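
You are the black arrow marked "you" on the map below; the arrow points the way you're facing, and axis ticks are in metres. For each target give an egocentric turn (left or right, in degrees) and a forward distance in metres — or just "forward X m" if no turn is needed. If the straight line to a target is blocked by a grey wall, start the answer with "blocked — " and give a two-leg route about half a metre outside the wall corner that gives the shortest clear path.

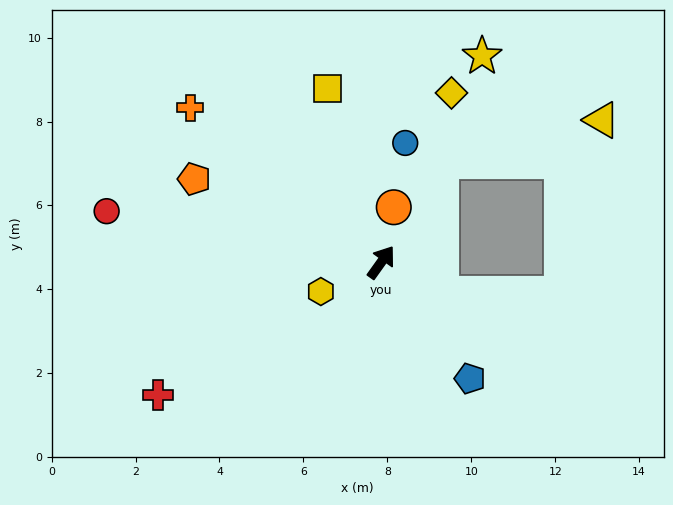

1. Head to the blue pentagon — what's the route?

turn right 107°, forward 3.5 m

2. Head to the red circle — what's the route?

turn left 115°, forward 6.7 m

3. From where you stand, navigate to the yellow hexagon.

turn left 151°, forward 1.6 m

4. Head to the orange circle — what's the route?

turn left 23°, forward 1.3 m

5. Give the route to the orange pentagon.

turn left 102°, forward 4.9 m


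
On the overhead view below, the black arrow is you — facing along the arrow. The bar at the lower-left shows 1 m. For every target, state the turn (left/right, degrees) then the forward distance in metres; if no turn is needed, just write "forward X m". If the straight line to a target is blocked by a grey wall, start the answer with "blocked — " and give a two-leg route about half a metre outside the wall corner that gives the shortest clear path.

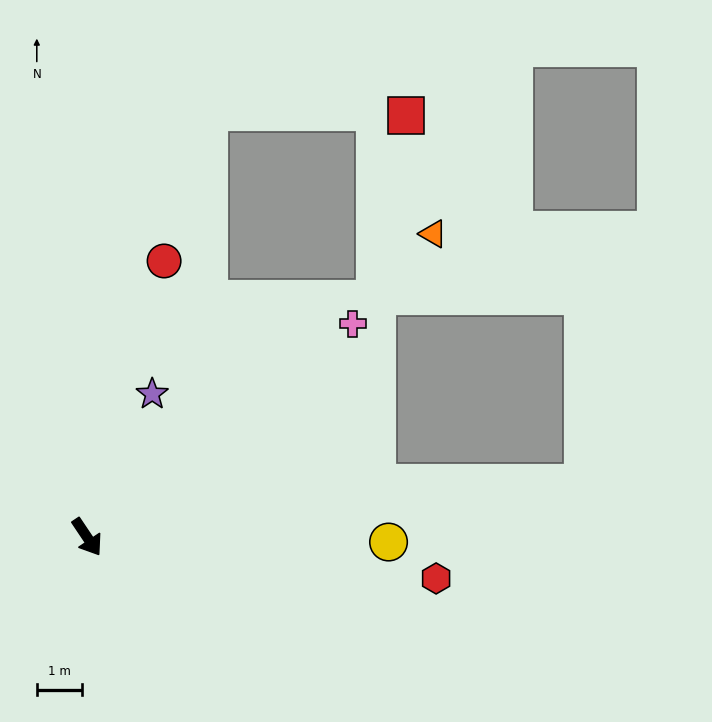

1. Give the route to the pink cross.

turn left 95°, forward 7.5 m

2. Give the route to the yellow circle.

turn left 55°, forward 6.6 m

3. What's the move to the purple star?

turn left 122°, forward 3.5 m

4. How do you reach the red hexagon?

turn left 49°, forward 7.7 m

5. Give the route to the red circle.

turn left 131°, forward 6.3 m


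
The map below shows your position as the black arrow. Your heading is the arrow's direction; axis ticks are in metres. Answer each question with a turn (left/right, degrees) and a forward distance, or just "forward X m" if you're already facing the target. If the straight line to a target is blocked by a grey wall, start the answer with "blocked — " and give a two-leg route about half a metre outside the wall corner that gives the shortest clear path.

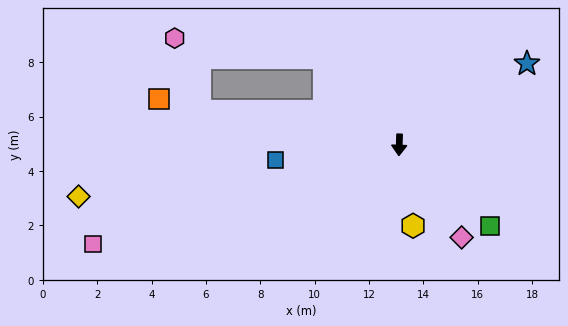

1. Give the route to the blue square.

turn right 81°, forward 4.6 m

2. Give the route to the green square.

turn left 50°, forward 4.5 m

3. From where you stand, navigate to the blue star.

turn left 124°, forward 5.6 m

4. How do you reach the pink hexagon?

blocked — turn right 137°, forward 4.2 m, then turn left 41°, forward 5.6 m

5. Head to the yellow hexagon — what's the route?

turn left 12°, forward 3.0 m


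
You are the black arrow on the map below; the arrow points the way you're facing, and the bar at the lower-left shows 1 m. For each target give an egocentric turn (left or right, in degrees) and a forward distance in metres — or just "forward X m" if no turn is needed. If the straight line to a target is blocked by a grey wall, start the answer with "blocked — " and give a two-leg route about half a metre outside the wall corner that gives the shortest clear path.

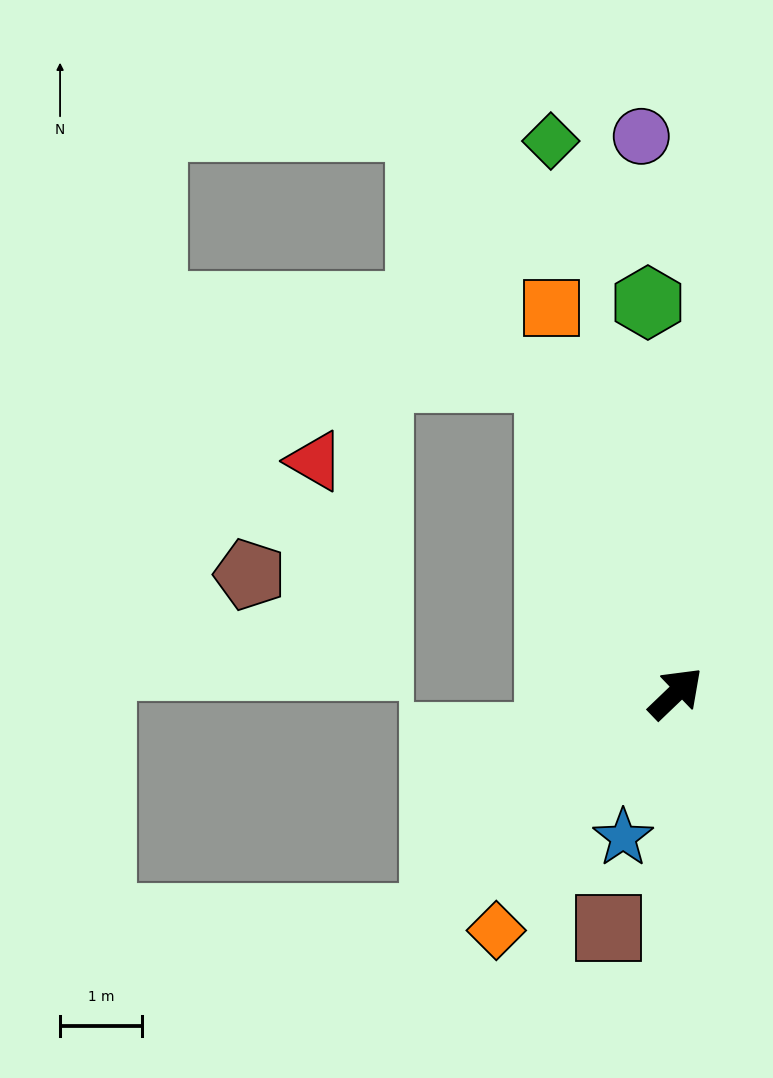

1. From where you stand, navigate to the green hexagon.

turn left 50°, forward 4.8 m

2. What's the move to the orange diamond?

turn right 171°, forward 3.6 m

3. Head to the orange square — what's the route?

turn left 64°, forward 4.9 m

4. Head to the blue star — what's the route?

turn right 154°, forward 1.9 m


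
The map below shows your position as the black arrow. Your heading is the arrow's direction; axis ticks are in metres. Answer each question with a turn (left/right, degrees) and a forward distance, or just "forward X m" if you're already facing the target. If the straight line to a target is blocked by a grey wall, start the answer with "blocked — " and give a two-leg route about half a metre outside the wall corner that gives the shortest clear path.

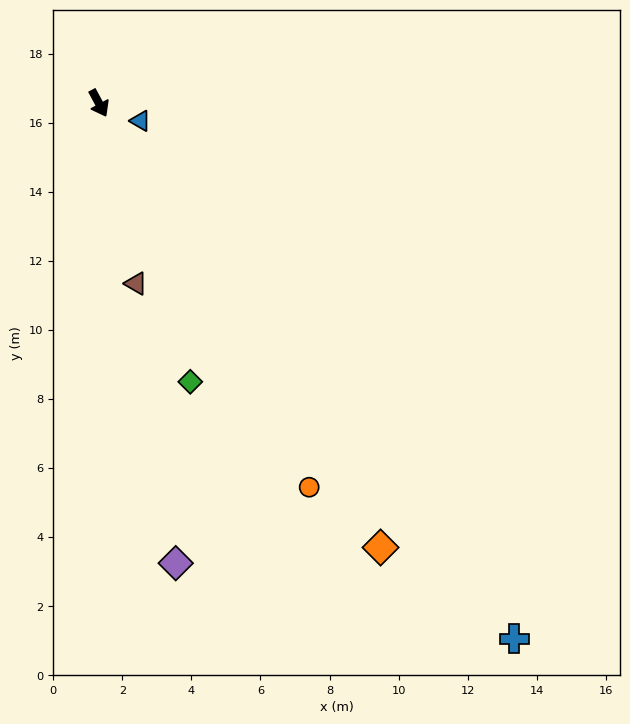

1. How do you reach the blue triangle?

turn left 39°, forward 1.3 m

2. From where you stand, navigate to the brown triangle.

turn right 17°, forward 5.3 m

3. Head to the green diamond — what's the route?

turn right 10°, forward 8.5 m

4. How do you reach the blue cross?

turn left 10°, forward 19.6 m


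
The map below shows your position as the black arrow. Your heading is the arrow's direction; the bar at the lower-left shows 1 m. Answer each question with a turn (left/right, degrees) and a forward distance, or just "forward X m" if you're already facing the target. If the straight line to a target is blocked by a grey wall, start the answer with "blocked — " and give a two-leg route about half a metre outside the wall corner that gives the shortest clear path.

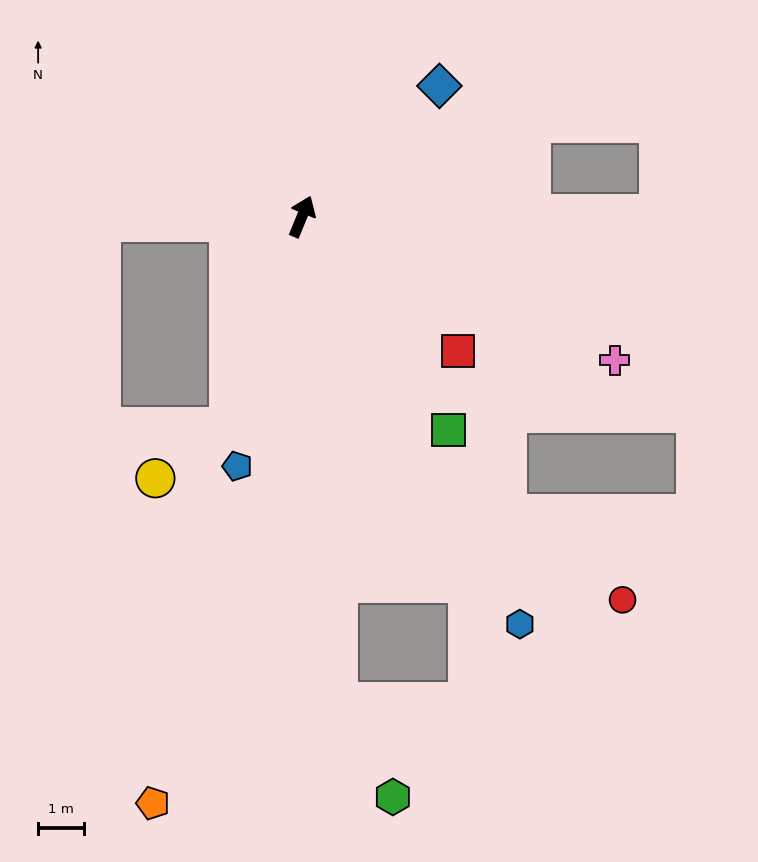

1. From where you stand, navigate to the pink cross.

turn right 92°, forward 7.5 m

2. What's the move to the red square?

turn right 108°, forward 4.5 m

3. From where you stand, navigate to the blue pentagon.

turn right 172°, forward 5.6 m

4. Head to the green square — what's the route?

turn right 123°, forward 5.7 m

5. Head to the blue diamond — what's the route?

turn right 24°, forward 4.1 m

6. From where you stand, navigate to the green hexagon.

blocked — turn right 153°, forward 10.6 m, then turn left 25°, forward 2.4 m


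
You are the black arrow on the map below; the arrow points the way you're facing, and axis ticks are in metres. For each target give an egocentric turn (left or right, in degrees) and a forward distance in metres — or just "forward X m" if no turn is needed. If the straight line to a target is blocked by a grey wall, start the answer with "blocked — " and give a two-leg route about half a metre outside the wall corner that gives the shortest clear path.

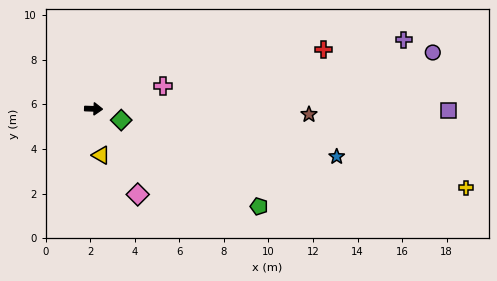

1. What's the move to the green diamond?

turn right 20°, forward 1.3 m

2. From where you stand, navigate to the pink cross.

turn left 20°, forward 3.3 m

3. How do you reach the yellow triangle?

turn right 79°, forward 2.1 m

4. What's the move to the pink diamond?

turn right 61°, forward 4.3 m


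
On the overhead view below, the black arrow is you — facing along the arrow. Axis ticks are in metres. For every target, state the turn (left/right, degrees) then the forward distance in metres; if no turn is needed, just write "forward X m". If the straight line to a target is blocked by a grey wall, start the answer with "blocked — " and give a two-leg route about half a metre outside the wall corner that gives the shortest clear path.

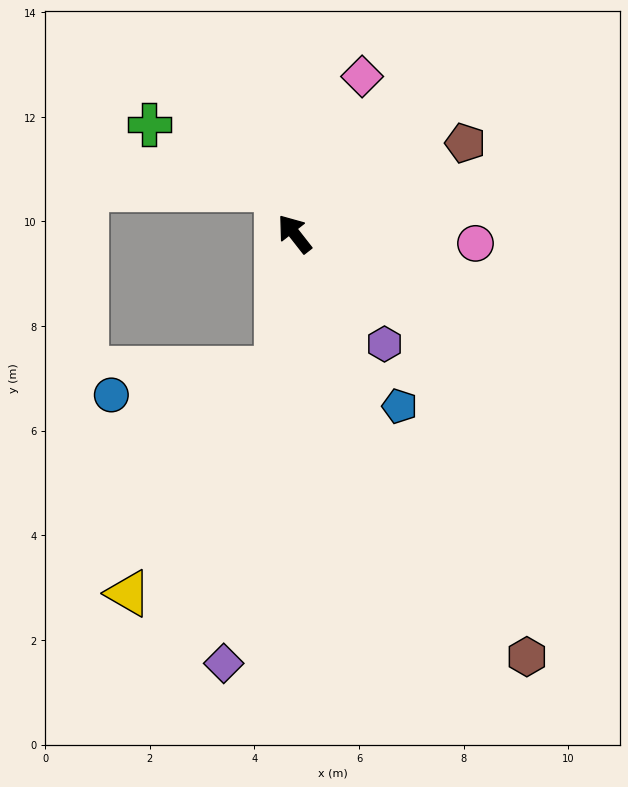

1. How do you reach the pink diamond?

turn right 61°, forward 3.3 m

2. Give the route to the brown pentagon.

turn right 100°, forward 3.7 m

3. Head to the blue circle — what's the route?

blocked — turn left 134°, forward 2.6 m, then turn right 73°, forward 3.2 m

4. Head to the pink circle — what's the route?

turn right 131°, forward 3.5 m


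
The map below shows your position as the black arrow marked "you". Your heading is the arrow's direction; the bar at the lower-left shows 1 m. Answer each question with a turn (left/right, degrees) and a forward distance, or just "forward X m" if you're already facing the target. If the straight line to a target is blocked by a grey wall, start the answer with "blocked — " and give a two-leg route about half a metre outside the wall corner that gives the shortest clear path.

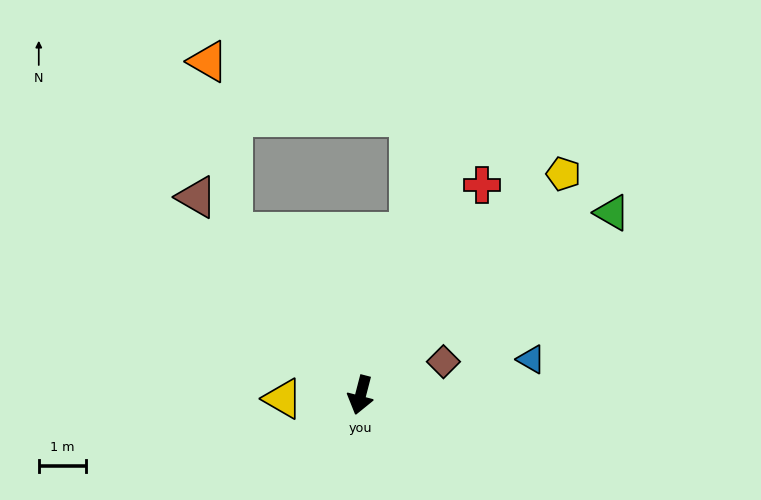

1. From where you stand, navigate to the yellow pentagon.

turn left 152°, forward 6.3 m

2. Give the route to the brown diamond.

turn left 127°, forward 1.9 m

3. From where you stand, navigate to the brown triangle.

turn right 126°, forward 5.4 m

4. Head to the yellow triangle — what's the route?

turn right 73°, forward 1.6 m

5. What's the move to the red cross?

turn left 164°, forward 5.1 m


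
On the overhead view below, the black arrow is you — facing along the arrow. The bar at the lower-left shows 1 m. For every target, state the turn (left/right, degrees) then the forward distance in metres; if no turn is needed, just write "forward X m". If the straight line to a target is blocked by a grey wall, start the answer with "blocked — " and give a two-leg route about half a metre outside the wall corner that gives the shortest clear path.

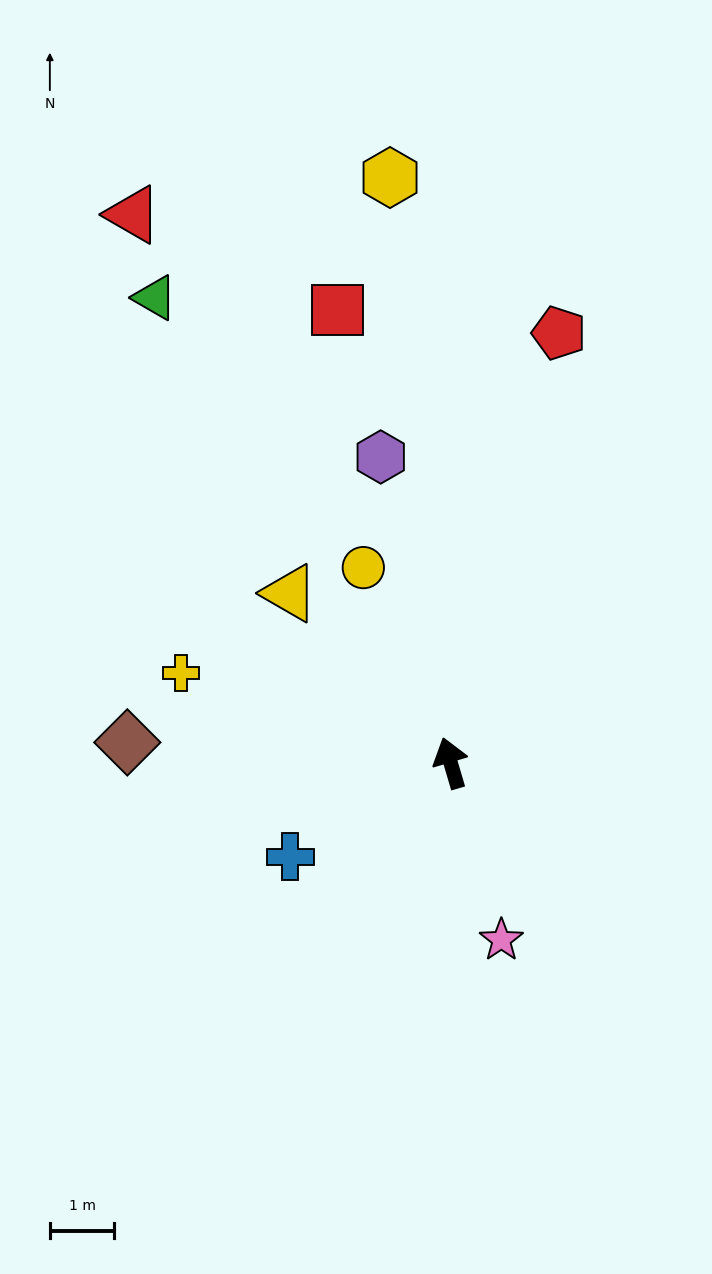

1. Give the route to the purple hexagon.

turn right 4°, forward 4.9 m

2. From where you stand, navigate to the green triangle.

turn left 16°, forward 8.6 m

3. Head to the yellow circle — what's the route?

turn left 8°, forward 3.3 m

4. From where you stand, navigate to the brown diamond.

turn left 70°, forward 5.0 m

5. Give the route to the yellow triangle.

turn left 27°, forward 3.6 m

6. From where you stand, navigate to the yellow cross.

turn left 55°, forward 4.4 m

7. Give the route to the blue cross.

turn left 104°, forward 2.9 m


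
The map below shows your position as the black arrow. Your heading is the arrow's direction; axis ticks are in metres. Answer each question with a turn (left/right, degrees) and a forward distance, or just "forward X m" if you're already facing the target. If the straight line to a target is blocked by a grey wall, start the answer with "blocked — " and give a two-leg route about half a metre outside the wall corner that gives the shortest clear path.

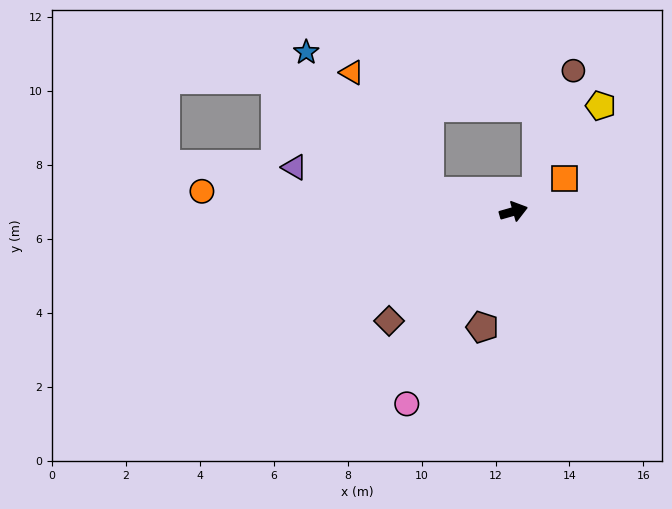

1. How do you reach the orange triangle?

blocked — turn left 151°, forward 2.4 m, then turn right 44°, forward 3.8 m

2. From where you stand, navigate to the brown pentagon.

turn right 121°, forward 3.2 m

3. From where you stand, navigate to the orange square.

turn left 17°, forward 1.6 m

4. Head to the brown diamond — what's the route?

turn right 155°, forward 4.5 m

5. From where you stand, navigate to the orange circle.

turn left 160°, forward 8.4 m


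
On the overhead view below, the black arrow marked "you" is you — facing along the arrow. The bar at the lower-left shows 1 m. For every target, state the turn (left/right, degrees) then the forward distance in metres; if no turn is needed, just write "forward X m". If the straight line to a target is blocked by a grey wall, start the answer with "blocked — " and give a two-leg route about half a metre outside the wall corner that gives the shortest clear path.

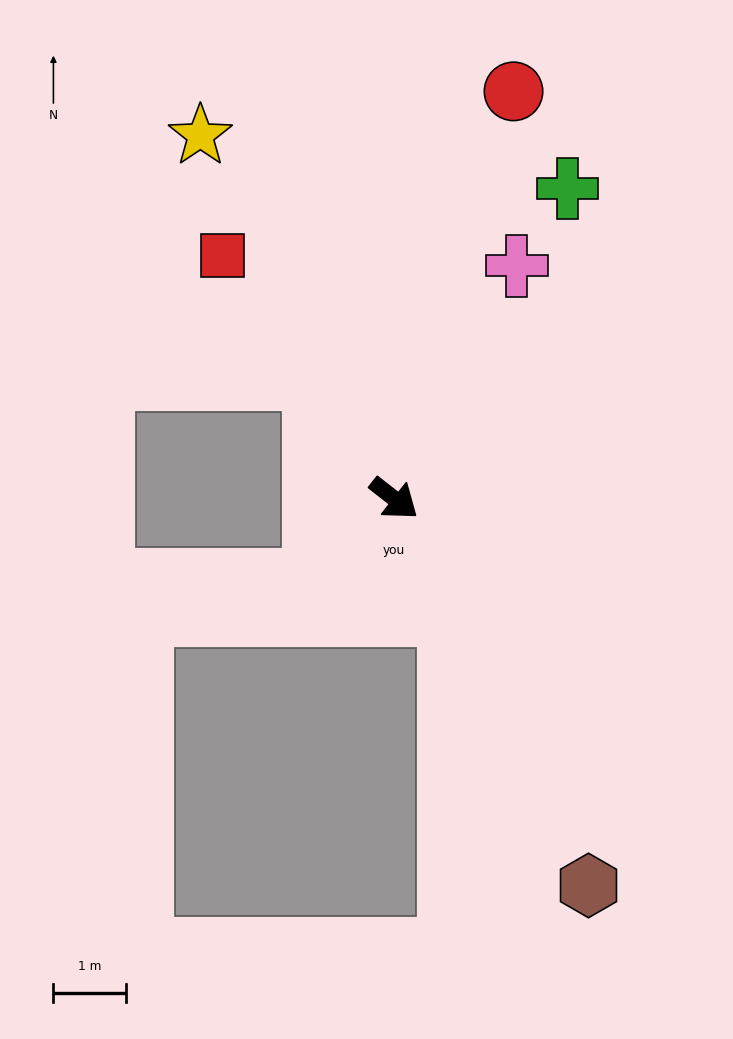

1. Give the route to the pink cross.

turn left 100°, forward 3.6 m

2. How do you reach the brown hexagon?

turn right 25°, forward 5.9 m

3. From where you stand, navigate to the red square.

turn left 163°, forward 4.1 m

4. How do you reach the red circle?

turn left 112°, forward 5.8 m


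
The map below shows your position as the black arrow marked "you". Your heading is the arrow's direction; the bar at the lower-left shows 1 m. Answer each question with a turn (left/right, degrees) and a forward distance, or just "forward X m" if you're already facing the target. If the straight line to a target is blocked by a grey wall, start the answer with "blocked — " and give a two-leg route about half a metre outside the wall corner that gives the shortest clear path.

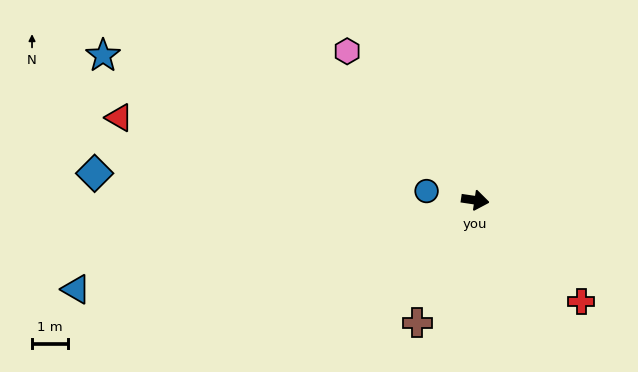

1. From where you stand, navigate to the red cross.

turn right 35°, forward 4.1 m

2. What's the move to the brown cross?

turn right 107°, forward 3.8 m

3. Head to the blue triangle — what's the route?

turn right 159°, forward 11.4 m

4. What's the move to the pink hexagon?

turn left 139°, forward 5.5 m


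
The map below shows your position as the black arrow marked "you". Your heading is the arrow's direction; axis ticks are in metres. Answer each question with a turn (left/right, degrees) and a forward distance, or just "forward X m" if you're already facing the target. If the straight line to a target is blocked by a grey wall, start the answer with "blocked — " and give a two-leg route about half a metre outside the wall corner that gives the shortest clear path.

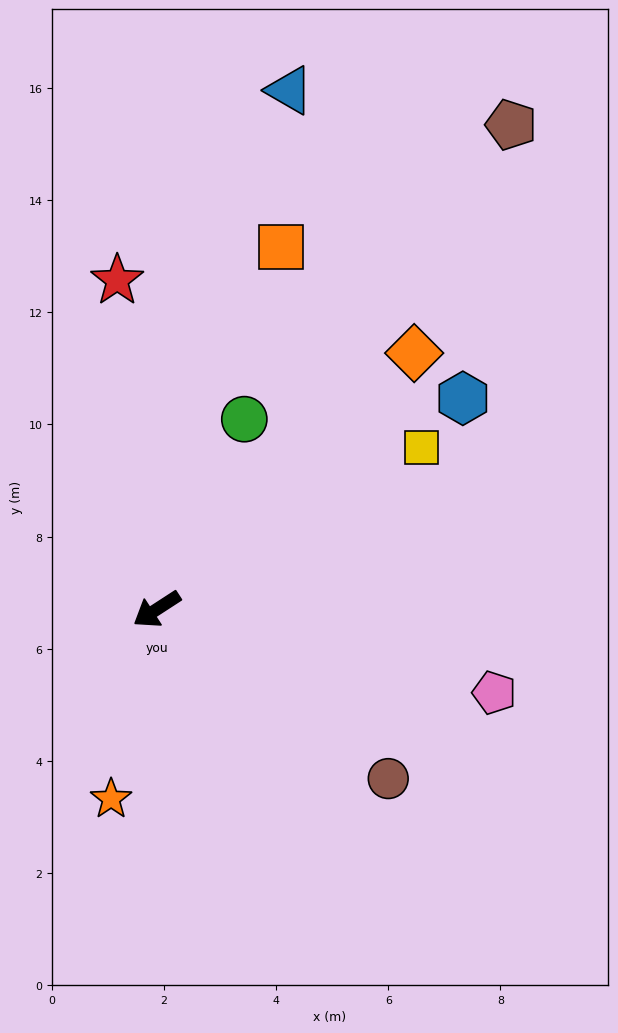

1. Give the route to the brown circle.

turn left 111°, forward 5.1 m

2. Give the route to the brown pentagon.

turn right 159°, forward 10.7 m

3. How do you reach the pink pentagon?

turn left 133°, forward 6.2 m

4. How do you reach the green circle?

turn right 148°, forward 3.7 m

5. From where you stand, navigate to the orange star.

turn left 43°, forward 3.5 m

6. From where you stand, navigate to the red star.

turn right 116°, forward 5.9 m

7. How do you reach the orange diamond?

turn right 168°, forward 6.5 m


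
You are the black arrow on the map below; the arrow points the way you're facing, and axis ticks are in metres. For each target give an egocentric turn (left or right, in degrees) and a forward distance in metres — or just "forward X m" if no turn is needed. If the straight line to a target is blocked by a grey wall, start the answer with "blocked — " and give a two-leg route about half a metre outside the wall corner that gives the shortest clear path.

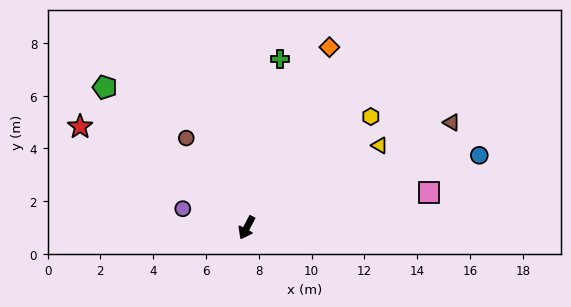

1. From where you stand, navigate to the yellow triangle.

turn left 150°, forward 5.9 m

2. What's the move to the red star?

turn right 93°, forward 7.4 m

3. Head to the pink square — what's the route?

turn left 129°, forward 7.0 m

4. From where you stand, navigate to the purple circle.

turn right 79°, forward 2.5 m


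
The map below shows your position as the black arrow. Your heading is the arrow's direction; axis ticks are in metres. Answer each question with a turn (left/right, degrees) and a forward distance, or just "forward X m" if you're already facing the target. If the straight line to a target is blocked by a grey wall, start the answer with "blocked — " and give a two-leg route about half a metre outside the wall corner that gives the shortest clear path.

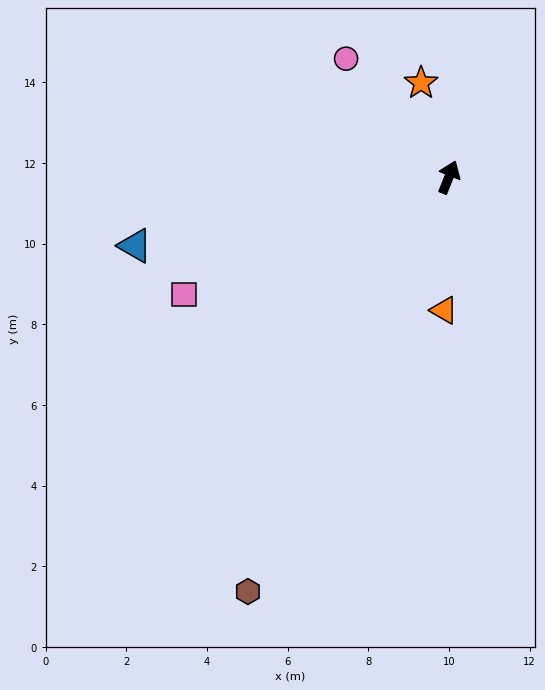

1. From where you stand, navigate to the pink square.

turn left 136°, forward 7.2 m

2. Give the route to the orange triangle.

turn right 160°, forward 3.3 m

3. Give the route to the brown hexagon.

turn left 176°, forward 11.4 m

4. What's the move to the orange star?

turn left 38°, forward 2.4 m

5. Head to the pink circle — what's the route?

turn left 63°, forward 3.9 m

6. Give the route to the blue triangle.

turn left 124°, forward 8.0 m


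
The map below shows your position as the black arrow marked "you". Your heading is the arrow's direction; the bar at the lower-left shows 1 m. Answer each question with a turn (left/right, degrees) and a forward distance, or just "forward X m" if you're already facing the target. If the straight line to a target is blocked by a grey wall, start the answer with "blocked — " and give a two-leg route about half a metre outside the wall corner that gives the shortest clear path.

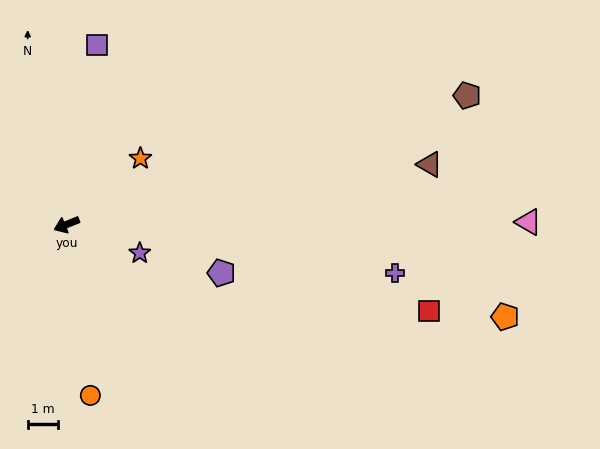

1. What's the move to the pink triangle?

turn left 158°, forward 15.5 m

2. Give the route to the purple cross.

turn left 149°, forward 11.1 m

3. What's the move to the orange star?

turn right 160°, forward 3.3 m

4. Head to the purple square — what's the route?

turn right 122°, forward 6.1 m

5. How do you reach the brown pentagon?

turn left 176°, forward 14.1 m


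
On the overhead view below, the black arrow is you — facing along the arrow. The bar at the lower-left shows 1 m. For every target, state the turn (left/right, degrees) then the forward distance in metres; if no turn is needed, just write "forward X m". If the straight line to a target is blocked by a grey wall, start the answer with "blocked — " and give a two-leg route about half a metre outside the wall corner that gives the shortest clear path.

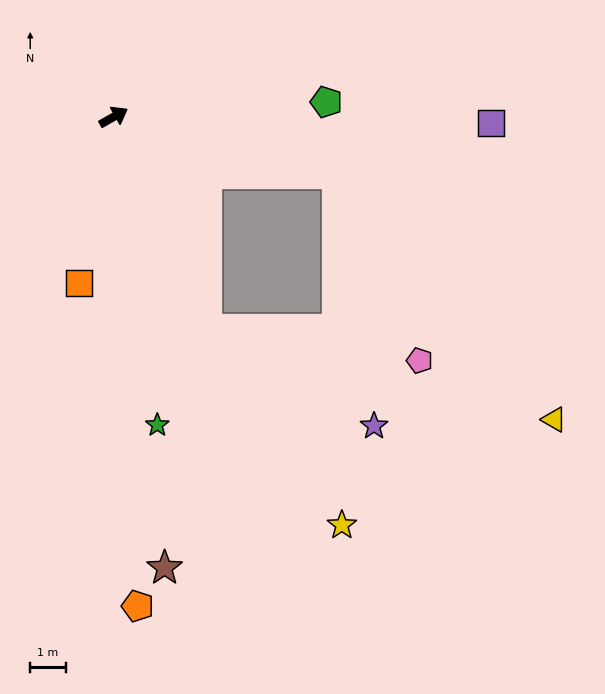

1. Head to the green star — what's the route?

turn right 112°, forward 8.7 m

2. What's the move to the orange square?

turn right 131°, forward 4.7 m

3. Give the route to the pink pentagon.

blocked — turn right 44°, forward 6.5 m, then turn right 52°, forward 5.7 m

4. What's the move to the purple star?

blocked — turn right 96°, forward 6.5 m, then turn left 36°, forward 5.4 m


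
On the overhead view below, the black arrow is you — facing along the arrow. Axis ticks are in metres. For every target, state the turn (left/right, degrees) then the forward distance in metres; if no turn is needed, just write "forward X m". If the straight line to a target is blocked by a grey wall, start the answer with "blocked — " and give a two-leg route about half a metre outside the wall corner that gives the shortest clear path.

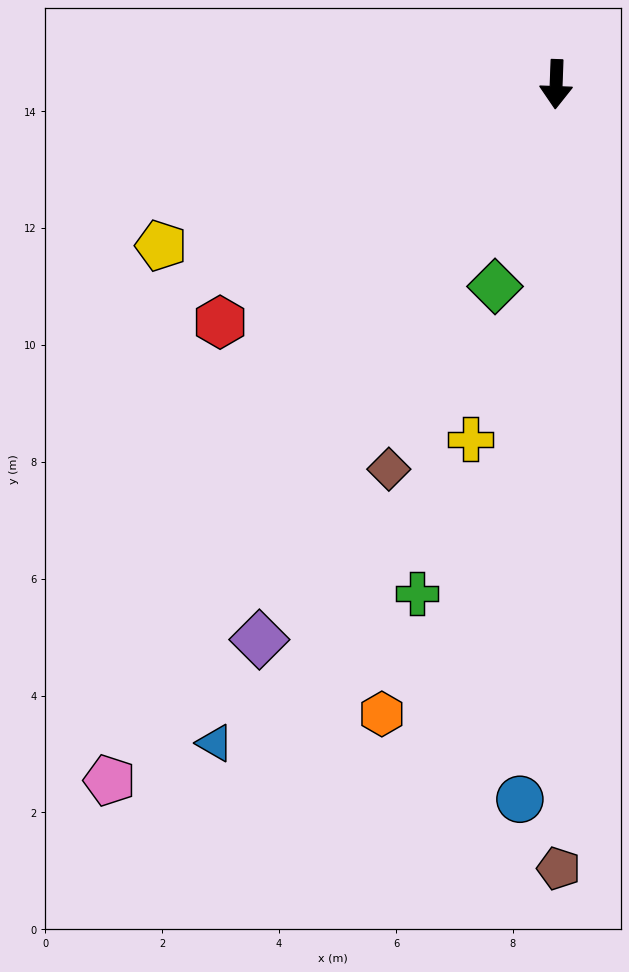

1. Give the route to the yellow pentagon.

turn right 66°, forward 7.3 m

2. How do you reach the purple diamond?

turn right 26°, forward 10.8 m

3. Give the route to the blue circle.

forward 12.2 m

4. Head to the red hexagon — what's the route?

turn right 53°, forward 7.0 m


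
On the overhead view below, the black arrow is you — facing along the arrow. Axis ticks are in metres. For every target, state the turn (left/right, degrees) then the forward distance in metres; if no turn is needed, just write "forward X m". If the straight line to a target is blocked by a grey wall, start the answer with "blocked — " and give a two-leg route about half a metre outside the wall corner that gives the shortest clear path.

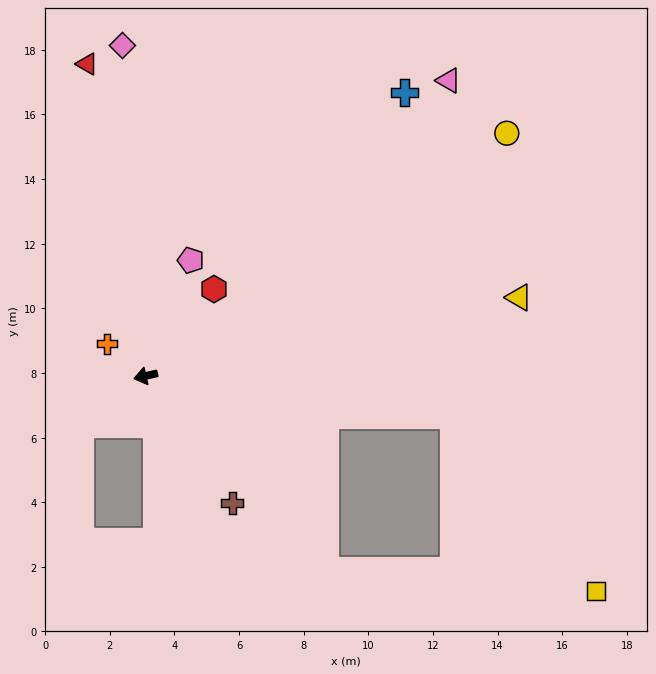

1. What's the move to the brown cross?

turn left 111°, forward 4.8 m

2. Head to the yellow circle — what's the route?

turn right 159°, forward 13.5 m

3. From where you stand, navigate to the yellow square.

blocked — turn left 160°, forward 9.6 m, then turn right 44°, forward 7.0 m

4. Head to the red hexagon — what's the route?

turn right 141°, forward 3.4 m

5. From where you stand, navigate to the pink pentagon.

turn right 124°, forward 3.8 m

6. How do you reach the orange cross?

turn right 53°, forward 1.6 m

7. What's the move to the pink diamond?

turn right 99°, forward 10.3 m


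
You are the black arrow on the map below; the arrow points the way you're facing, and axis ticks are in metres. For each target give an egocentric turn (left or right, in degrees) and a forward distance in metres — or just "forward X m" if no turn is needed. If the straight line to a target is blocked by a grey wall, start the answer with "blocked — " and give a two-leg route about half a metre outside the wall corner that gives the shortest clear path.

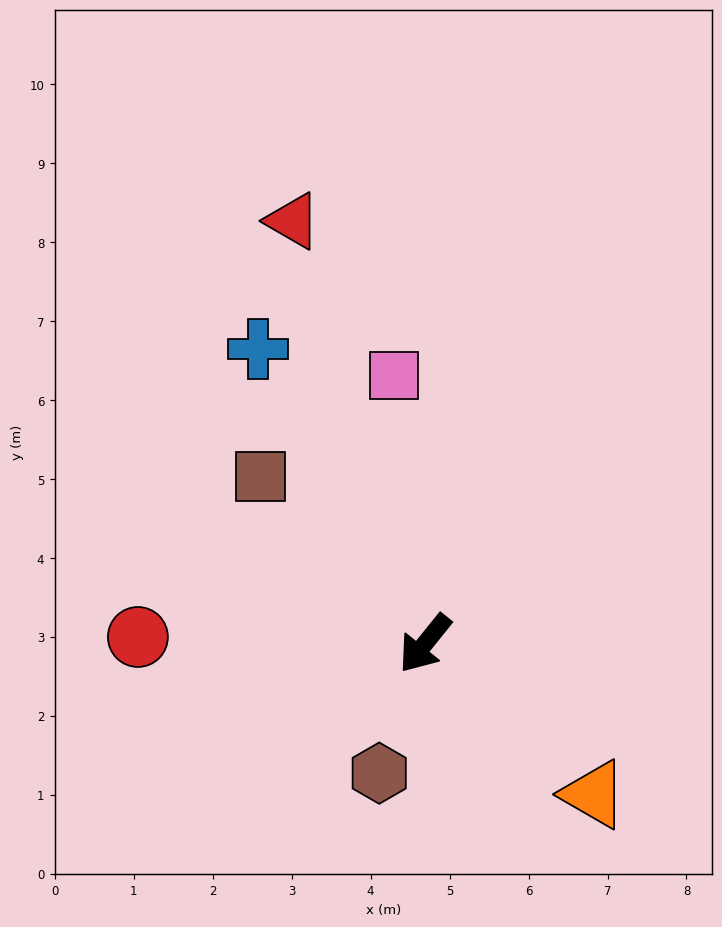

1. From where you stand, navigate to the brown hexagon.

turn left 19°, forward 1.7 m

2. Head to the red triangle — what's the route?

turn right 124°, forward 5.6 m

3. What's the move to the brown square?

turn right 97°, forward 3.0 m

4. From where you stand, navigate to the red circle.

turn right 53°, forward 3.6 m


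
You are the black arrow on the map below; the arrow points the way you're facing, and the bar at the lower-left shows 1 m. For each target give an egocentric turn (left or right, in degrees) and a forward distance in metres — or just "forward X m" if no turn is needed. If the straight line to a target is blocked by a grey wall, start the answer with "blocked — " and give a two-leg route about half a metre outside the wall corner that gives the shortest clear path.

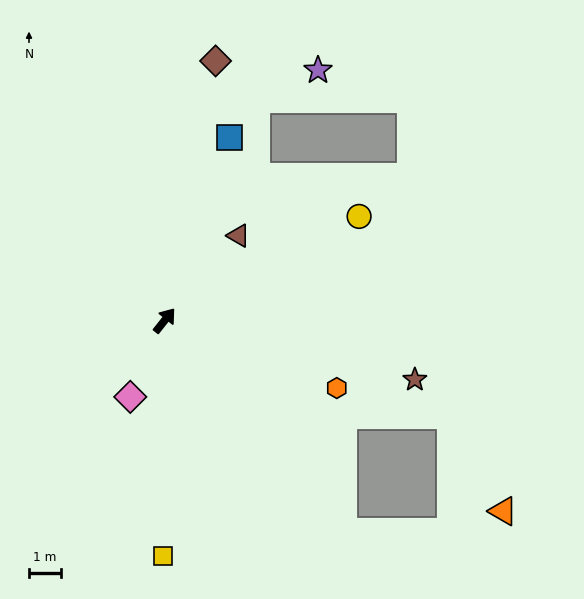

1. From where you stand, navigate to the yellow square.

turn right 142°, forward 7.3 m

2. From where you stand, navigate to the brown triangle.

turn right 3°, forward 3.5 m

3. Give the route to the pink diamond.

turn right 166°, forward 2.6 m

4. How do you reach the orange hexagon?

turn right 73°, forward 5.7 m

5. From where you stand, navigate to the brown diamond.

turn left 27°, forward 8.2 m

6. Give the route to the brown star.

turn right 65°, forward 8.0 m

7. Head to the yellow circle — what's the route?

turn right 23°, forward 6.9 m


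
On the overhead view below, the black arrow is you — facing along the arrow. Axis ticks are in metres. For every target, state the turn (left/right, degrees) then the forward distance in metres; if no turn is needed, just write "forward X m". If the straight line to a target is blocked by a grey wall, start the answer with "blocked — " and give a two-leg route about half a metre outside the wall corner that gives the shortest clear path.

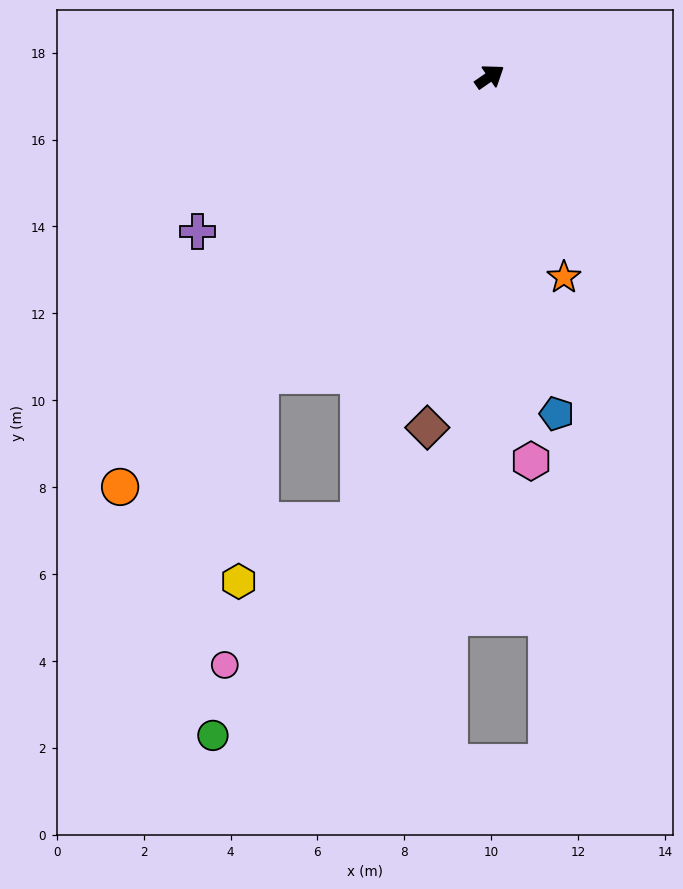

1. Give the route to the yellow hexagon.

blocked — turn right 162°, forward 8.7 m, then turn left 31°, forward 4.8 m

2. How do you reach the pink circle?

blocked — turn right 141°, forward 10.6 m, then turn right 26°, forward 4.5 m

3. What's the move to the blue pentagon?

turn right 113°, forward 7.9 m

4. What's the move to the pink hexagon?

turn right 119°, forward 8.9 m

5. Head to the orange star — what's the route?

turn right 104°, forward 4.9 m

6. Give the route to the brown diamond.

turn right 135°, forward 8.2 m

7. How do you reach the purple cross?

turn left 173°, forward 7.6 m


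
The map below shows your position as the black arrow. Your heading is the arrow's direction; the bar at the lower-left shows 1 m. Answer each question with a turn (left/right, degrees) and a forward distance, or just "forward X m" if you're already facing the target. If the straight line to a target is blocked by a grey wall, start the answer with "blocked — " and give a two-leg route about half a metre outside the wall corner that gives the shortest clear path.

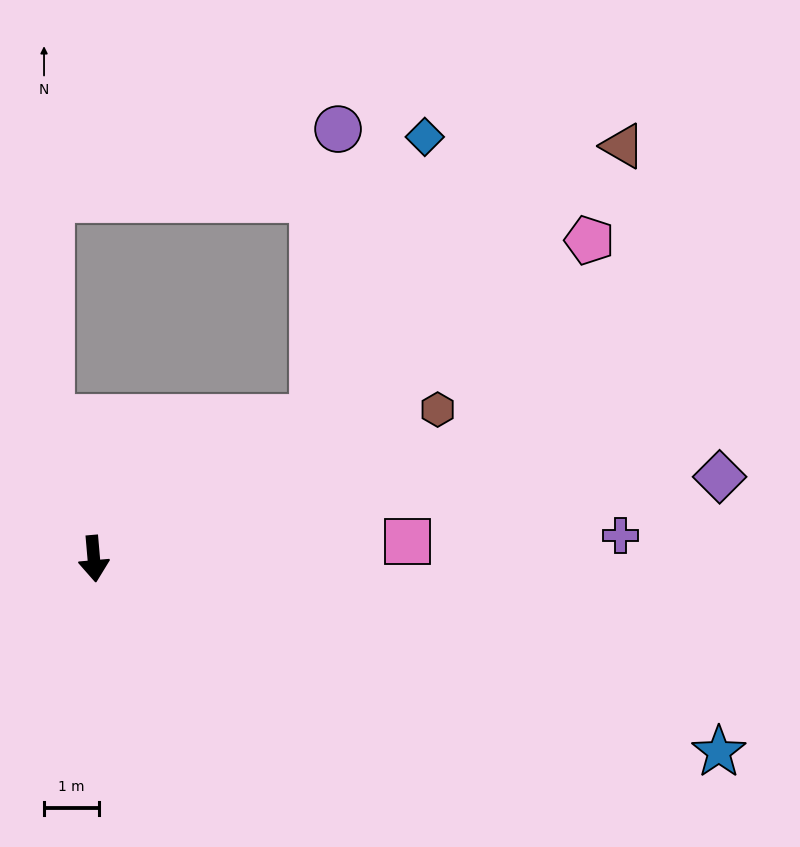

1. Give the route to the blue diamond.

blocked — turn left 118°, forward 4.7 m, then turn left 35°, forward 5.5 m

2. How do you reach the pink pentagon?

turn left 118°, forward 10.7 m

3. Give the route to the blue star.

turn left 68°, forward 11.9 m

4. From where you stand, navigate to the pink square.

turn left 88°, forward 5.7 m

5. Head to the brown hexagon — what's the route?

turn left 109°, forward 6.8 m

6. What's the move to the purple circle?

blocked — turn left 118°, forward 4.7 m, then turn left 52°, forward 5.3 m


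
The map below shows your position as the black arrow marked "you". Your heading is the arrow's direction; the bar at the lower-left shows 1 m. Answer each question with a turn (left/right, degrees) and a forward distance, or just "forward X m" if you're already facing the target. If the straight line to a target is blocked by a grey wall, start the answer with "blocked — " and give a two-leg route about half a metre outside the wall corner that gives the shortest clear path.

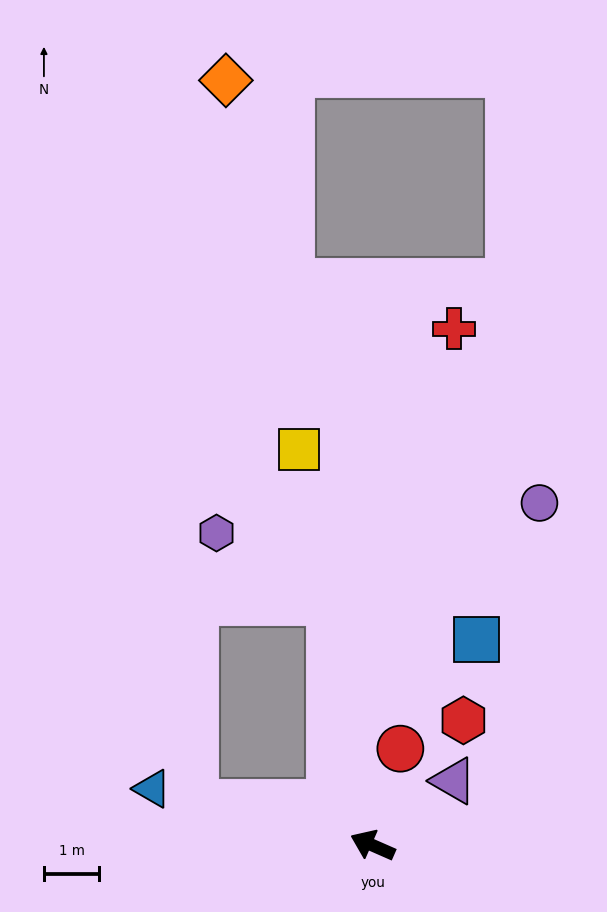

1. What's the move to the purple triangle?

turn right 118°, forward 1.9 m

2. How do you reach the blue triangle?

turn left 9°, forward 4.1 m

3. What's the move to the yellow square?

turn right 56°, forward 7.3 m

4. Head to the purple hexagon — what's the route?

blocked — turn right 56°, forward 4.5 m, then turn left 48°, forward 2.4 m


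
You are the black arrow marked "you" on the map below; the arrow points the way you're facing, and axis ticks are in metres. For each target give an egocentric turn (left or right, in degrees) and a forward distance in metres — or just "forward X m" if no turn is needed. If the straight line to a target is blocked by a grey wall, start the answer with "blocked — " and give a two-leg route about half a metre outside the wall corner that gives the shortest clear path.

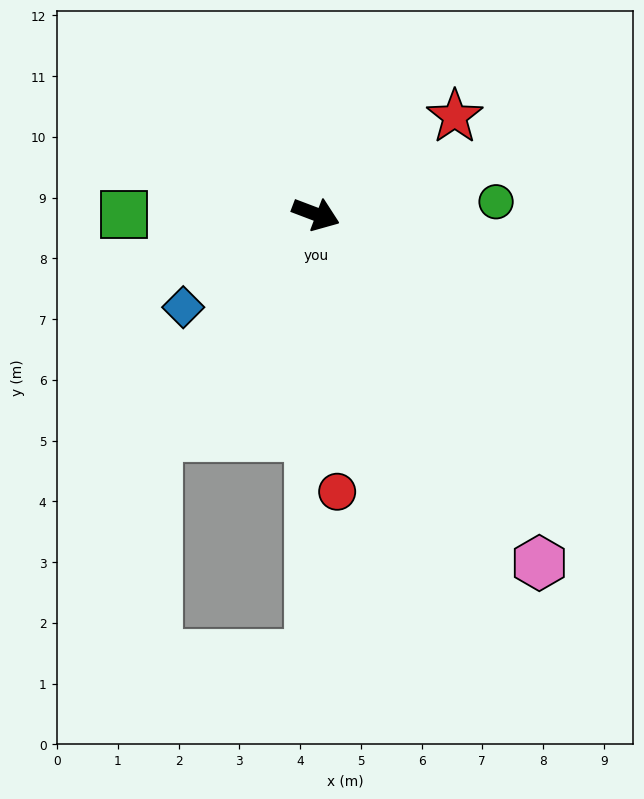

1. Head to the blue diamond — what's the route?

turn right 124°, forward 2.7 m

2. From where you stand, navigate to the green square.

turn right 159°, forward 3.2 m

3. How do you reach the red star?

turn left 56°, forward 2.8 m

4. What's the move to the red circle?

turn right 65°, forward 4.6 m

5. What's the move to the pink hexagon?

turn right 37°, forward 6.8 m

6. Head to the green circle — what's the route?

turn left 25°, forward 3.0 m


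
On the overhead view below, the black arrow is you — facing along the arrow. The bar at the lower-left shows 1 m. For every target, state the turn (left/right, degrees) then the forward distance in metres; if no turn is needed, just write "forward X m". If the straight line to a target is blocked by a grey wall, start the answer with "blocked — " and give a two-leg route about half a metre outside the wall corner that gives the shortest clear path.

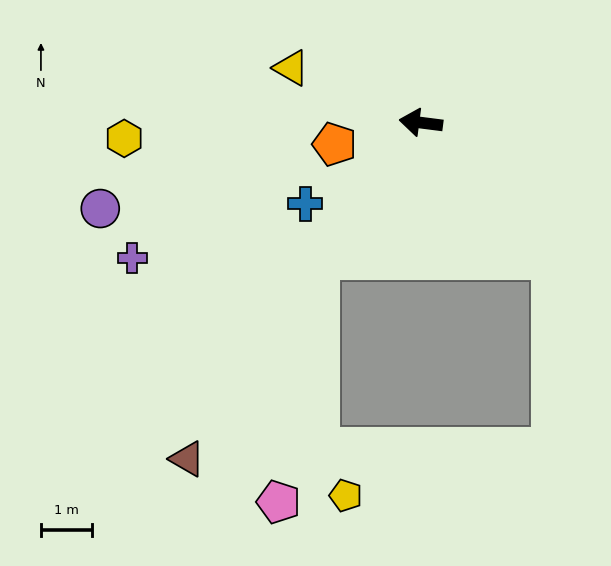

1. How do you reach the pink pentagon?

blocked — turn left 60°, forward 3.3 m, then turn left 28°, forward 4.8 m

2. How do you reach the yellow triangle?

turn right 16°, forward 2.8 m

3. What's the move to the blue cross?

turn left 42°, forward 2.8 m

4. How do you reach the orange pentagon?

turn left 21°, forward 1.7 m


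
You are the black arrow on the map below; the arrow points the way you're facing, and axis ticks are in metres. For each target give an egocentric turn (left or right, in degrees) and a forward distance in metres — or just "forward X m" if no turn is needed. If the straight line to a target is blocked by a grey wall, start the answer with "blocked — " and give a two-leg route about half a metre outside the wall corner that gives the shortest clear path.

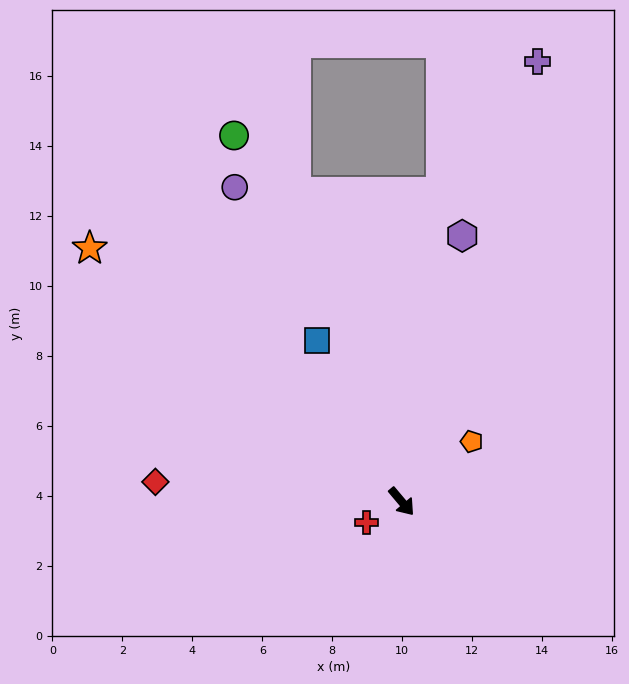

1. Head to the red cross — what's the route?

turn right 99°, forward 1.2 m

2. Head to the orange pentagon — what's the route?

turn left 91°, forward 2.6 m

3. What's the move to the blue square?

turn left 168°, forward 5.2 m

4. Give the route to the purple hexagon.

turn left 127°, forward 7.8 m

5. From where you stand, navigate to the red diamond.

turn right 135°, forward 7.1 m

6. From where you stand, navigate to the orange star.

turn right 169°, forward 11.5 m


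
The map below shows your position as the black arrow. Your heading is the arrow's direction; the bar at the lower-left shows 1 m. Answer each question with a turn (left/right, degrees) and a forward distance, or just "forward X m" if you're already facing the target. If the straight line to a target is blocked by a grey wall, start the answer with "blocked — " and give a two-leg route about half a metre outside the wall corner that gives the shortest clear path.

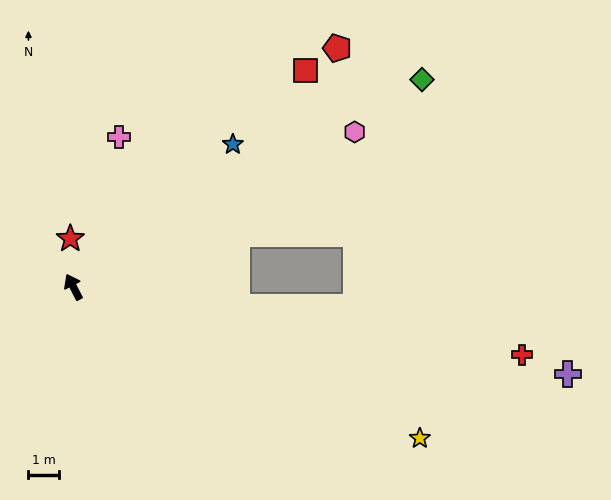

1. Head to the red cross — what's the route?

turn right 126°, forward 14.7 m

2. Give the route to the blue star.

turn right 76°, forward 6.9 m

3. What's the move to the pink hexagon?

turn right 88°, forward 10.4 m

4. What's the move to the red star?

turn right 24°, forward 1.6 m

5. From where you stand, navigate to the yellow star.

turn right 141°, forward 12.3 m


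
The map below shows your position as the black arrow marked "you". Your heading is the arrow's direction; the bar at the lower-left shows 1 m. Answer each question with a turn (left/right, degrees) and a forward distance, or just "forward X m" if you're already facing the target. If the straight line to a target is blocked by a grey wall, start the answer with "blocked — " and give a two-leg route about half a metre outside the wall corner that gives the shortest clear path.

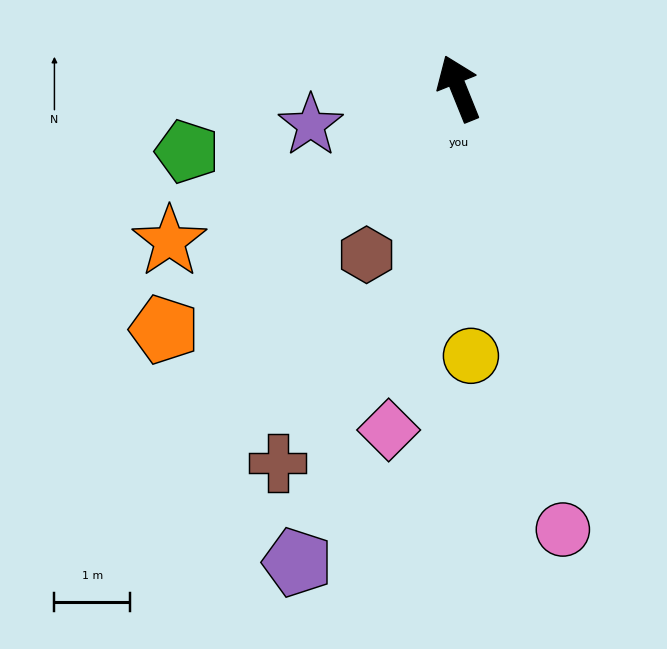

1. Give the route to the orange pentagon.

turn left 107°, forward 5.0 m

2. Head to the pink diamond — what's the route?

turn left 146°, forward 4.6 m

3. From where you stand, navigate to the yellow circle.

turn left 161°, forward 3.5 m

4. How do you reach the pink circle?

turn left 171°, forward 6.0 m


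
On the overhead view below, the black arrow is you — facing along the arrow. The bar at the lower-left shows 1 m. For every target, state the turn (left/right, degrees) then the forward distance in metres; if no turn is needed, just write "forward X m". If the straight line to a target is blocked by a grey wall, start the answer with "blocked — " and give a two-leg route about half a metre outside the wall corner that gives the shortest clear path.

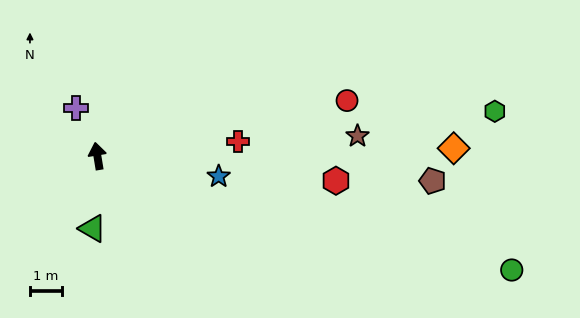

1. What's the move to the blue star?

turn right 109°, forward 3.8 m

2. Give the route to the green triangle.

turn left 167°, forward 2.2 m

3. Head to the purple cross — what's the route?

turn left 15°, forward 1.6 m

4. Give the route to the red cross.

turn right 93°, forward 4.4 m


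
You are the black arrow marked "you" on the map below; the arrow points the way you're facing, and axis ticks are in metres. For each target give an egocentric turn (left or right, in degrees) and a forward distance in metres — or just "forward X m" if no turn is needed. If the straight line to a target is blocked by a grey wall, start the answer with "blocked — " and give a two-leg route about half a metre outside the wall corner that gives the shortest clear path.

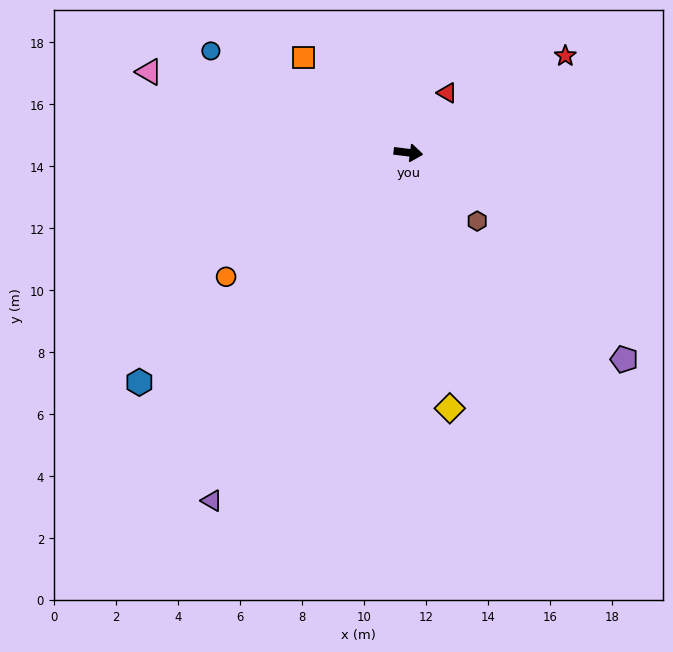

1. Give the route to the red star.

turn left 39°, forward 6.0 m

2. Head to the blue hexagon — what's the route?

turn right 132°, forward 11.4 m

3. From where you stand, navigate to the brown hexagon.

turn right 38°, forward 3.1 m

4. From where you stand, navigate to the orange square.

turn left 145°, forward 4.6 m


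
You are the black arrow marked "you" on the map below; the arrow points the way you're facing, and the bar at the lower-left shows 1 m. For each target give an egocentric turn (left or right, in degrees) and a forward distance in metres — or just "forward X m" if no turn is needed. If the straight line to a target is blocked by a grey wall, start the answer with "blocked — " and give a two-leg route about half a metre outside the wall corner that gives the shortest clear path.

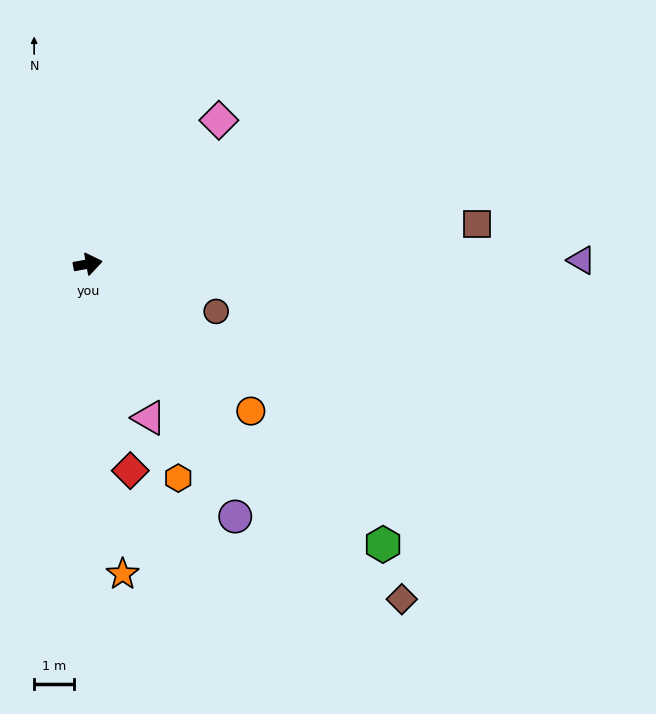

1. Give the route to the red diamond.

turn right 89°, forward 5.3 m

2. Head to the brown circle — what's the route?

turn right 31°, forward 3.4 m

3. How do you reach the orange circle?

turn right 53°, forward 5.5 m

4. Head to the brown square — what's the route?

turn right 5°, forward 9.8 m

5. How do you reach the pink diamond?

turn left 37°, forward 4.8 m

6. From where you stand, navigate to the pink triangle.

turn right 79°, forward 4.1 m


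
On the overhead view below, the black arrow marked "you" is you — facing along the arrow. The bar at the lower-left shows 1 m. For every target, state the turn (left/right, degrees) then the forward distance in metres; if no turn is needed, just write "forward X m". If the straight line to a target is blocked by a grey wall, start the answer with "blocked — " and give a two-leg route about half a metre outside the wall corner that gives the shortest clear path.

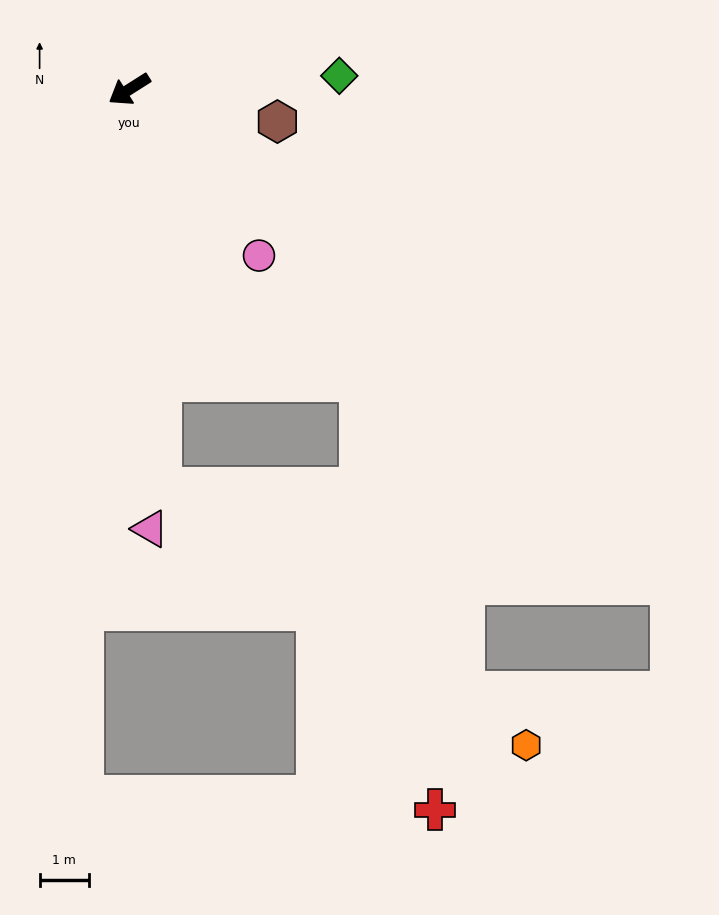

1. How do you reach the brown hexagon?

turn left 135°, forward 3.1 m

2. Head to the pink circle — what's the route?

turn left 96°, forward 4.3 m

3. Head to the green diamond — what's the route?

turn left 151°, forward 4.3 m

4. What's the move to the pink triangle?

turn left 60°, forward 8.9 m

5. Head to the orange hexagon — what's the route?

blocked — turn left 62°, forward 8.1 m, then turn left 51°, forward 9.0 m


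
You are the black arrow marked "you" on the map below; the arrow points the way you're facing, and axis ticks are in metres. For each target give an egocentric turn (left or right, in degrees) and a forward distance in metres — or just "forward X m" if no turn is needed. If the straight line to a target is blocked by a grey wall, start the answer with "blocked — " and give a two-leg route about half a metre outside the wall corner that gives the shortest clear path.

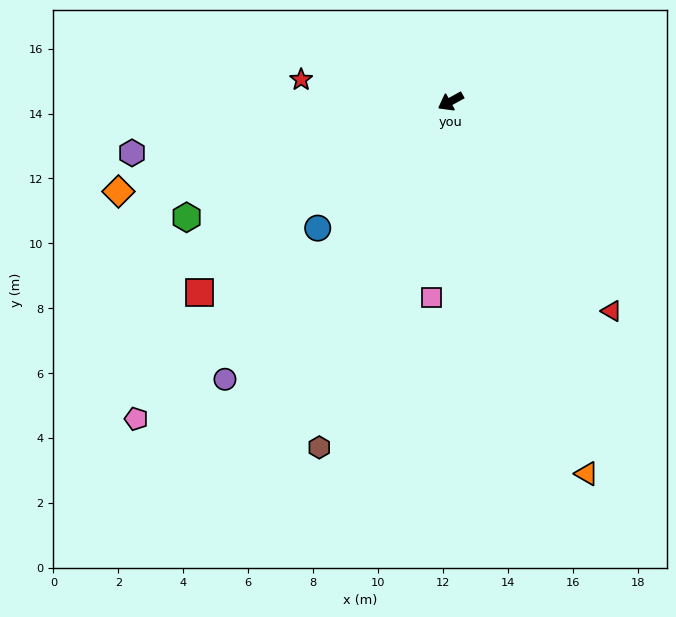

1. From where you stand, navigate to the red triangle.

turn left 99°, forward 8.1 m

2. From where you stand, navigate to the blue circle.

turn left 15°, forward 5.7 m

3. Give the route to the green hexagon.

turn right 5°, forward 8.9 m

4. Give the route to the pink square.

turn left 56°, forward 6.1 m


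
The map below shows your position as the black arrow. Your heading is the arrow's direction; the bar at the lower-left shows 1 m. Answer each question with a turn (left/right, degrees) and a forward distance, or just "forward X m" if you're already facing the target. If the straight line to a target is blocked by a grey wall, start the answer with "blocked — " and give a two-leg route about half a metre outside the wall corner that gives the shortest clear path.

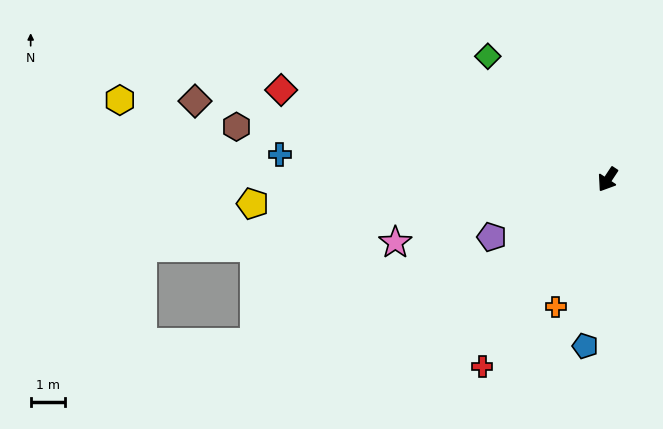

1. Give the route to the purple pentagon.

turn right 30°, forward 3.8 m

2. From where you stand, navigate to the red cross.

forward 6.5 m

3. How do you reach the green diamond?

turn right 102°, forward 5.0 m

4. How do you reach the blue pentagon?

turn left 26°, forward 4.9 m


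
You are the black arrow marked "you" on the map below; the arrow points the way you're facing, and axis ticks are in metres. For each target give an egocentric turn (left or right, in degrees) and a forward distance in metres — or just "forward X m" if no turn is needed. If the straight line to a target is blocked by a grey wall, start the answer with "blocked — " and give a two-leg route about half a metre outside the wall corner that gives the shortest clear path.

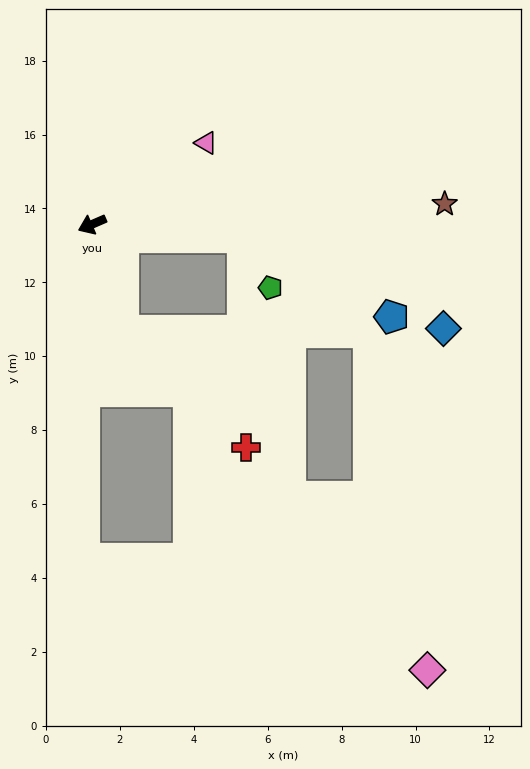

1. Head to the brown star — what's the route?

turn left 160°, forward 9.6 m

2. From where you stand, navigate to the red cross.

blocked — turn left 83°, forward 3.0 m, then turn left 30°, forward 4.6 m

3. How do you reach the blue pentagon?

blocked — turn left 152°, forward 4.1 m, then turn right 24°, forward 4.6 m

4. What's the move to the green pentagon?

blocked — turn left 152°, forward 4.1 m, then turn right 57°, forward 1.6 m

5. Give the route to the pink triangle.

turn right 168°, forward 3.8 m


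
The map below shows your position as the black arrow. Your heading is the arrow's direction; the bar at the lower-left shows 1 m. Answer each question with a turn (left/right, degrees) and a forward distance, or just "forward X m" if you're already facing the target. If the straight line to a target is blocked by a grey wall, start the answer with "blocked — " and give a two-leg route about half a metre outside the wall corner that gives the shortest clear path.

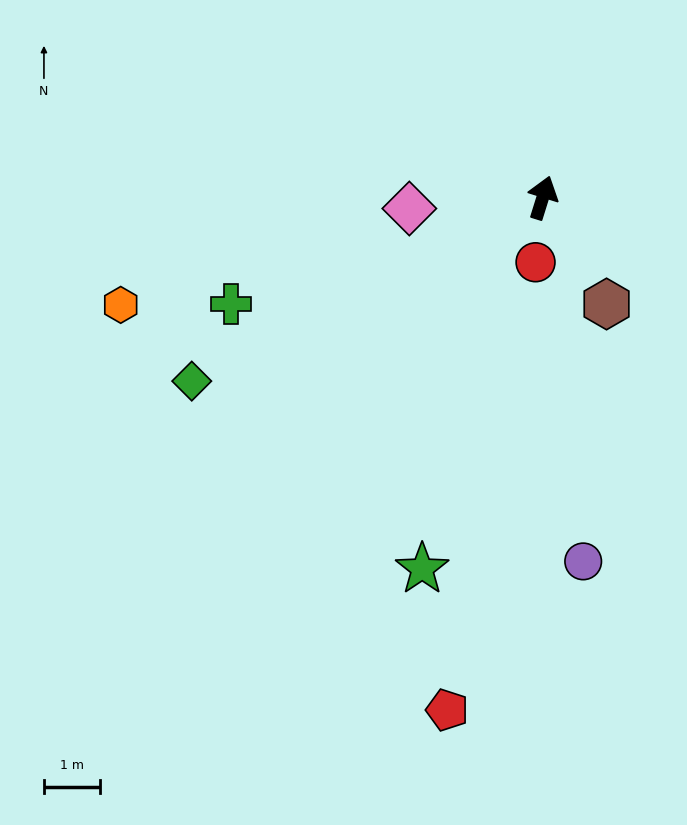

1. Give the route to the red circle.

turn right 169°, forward 1.2 m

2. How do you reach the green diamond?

turn left 135°, forward 7.0 m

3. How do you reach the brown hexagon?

turn right 132°, forward 2.2 m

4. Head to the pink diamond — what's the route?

turn left 112°, forward 2.4 m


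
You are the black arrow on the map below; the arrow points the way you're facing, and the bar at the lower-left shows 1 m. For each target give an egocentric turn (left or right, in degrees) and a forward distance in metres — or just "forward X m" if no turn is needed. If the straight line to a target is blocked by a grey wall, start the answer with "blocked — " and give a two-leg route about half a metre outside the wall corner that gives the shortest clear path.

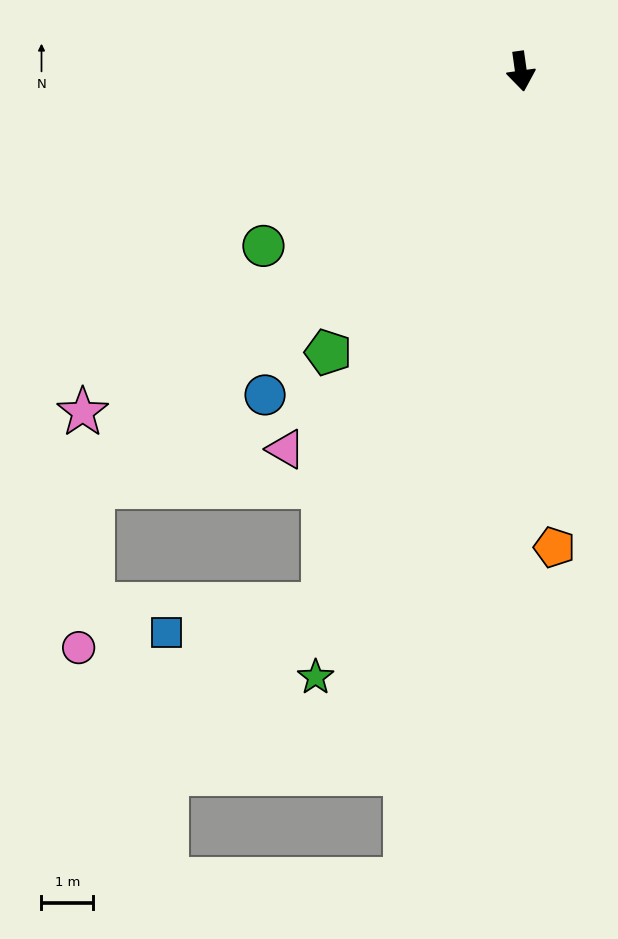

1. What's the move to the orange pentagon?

turn right 4°, forward 9.2 m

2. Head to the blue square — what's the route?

blocked — turn right 28°, forward 11.0 m, then turn right 60°, forward 3.1 m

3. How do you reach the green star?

turn right 27°, forward 12.4 m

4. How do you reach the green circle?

turn right 64°, forward 6.0 m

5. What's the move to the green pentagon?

turn right 42°, forward 6.6 m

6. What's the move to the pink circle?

blocked — turn right 54°, forward 11.5 m, then turn left 41°, forward 3.1 m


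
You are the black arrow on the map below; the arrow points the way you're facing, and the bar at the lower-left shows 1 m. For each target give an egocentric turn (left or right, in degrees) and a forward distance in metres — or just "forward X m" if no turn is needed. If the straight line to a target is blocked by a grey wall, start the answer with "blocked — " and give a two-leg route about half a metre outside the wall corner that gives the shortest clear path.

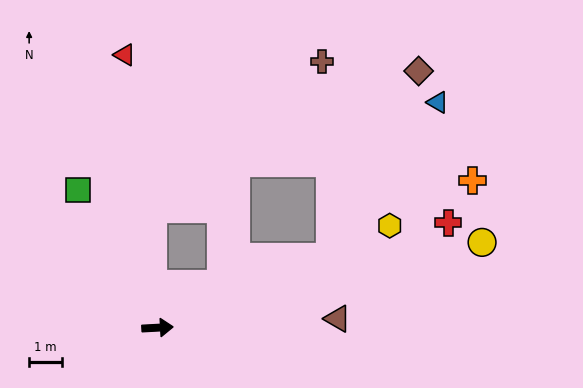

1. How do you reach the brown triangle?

forward 5.4 m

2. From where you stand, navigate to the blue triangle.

blocked — turn left 19°, forward 5.6 m, then turn left 33°, forward 5.7 m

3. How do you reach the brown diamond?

blocked — turn left 19°, forward 5.6 m, then turn left 42°, forward 6.2 m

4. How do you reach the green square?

turn left 117°, forward 4.8 m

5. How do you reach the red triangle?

turn left 94°, forward 8.3 m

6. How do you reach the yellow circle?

turn left 12°, forward 10.1 m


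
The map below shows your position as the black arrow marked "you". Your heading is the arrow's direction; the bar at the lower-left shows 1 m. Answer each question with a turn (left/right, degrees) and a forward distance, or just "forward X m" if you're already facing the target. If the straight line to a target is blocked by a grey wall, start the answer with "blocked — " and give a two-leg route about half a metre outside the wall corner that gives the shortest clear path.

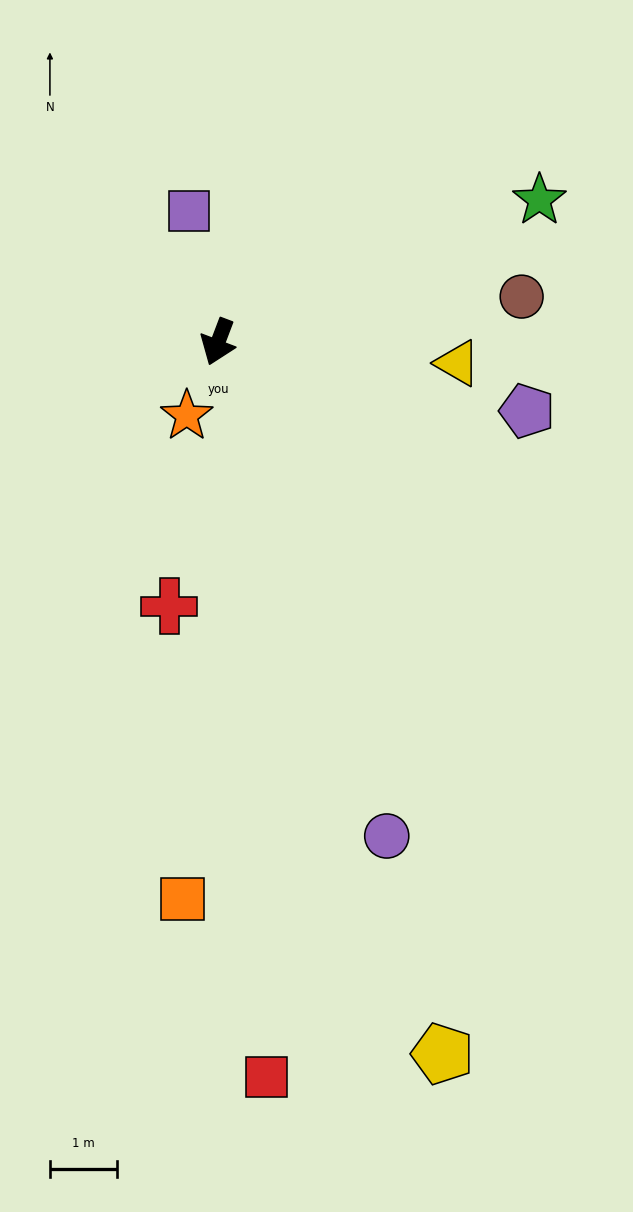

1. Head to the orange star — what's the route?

turn right 2°, forward 1.2 m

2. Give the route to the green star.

turn left 135°, forward 5.2 m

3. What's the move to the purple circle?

turn left 40°, forward 7.7 m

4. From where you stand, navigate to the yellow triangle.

turn left 106°, forward 3.6 m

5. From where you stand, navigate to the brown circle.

turn left 119°, forward 4.6 m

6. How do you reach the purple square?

turn right 147°, forward 2.0 m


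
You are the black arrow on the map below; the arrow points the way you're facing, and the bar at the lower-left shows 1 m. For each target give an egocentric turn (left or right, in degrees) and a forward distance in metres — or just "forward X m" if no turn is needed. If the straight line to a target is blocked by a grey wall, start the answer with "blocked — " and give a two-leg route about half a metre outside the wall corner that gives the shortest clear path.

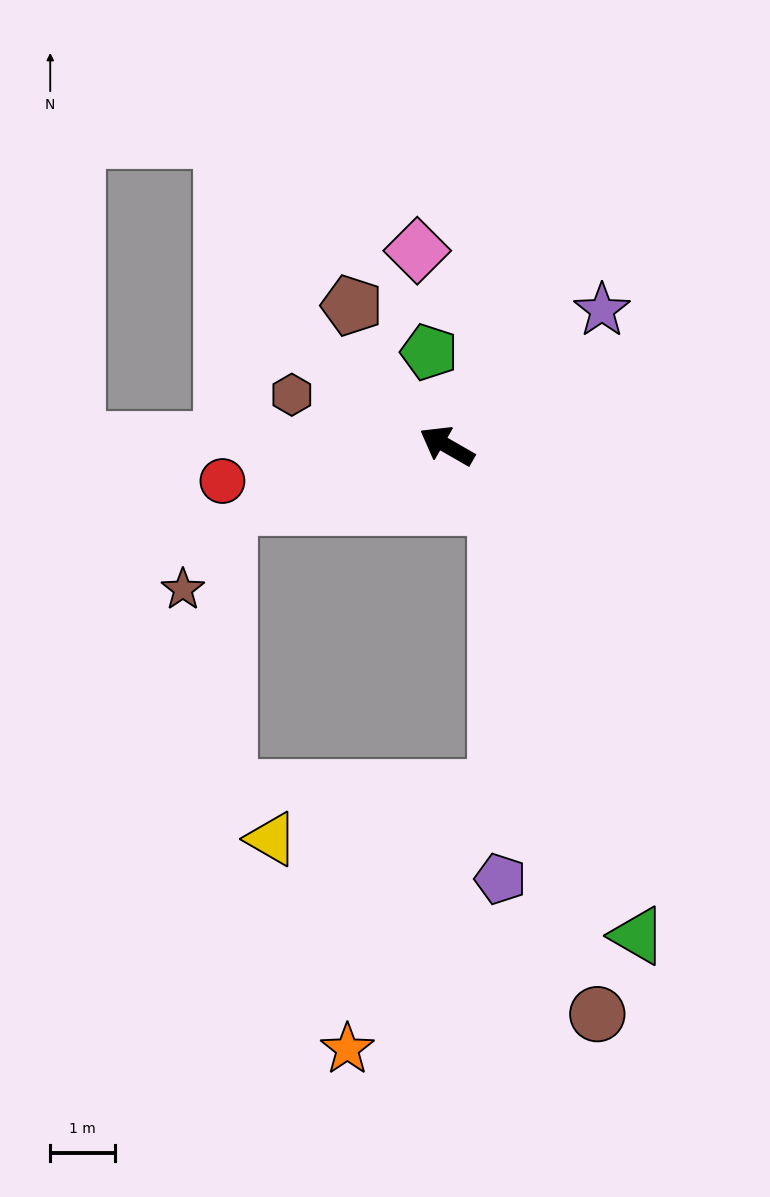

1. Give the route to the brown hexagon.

turn left 12°, forward 2.5 m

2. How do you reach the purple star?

turn right 109°, forward 3.2 m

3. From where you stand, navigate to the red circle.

turn left 39°, forward 3.5 m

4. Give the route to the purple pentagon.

blocked — turn left 158°, forward 1.2 m, then turn right 37°, forward 5.7 m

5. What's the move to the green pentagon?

turn right 49°, forward 1.5 m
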